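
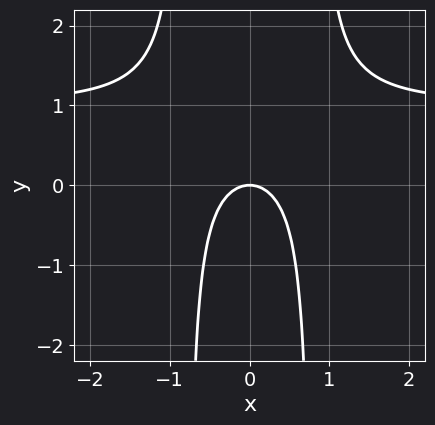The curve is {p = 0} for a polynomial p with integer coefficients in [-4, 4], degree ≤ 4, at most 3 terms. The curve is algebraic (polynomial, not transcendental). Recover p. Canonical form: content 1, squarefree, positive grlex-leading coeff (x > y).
1. The degree is 3 — the shape is more complex than any degree-2 curve.
2. Symmetries: the x ↦ −x reflection is a symmetry, so x appears only in even powers.
3. Against the integer gridlines: one x-axis crossing is at x = 0; one y-axis crossing is at y = 0.
4. Assembling these constraints gives the stated polynomial.

3*x^2*y - 3*x^2 - 2*y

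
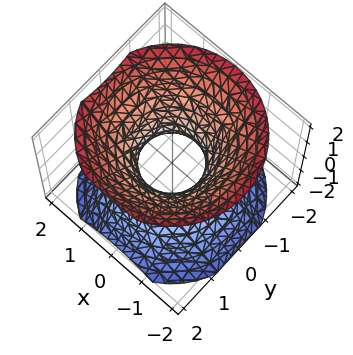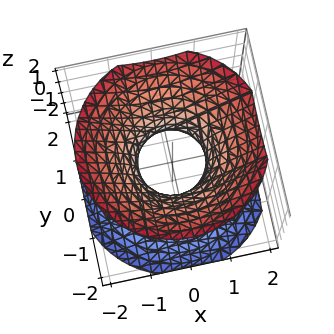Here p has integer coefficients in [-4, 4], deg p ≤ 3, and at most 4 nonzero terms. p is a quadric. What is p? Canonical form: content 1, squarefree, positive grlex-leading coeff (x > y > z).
3*x^2 + 3*y^2 - 3*z^2 - 2

(a) Degree: one connected sheet with a waist; a quadric, so deg p = 2.
(b) By symmetry, the surface is invariant under rotation about z: p = q(x² + y², z); mirror symmetry z ↦ −z ⇒ only even powers of z.
(c) Observable constraints: a circular section at z = 1 has radius between 1 and 2; the surface avoids every integer z-axis point in the box.
(d) The integer polynomial consistent with all of this is the stated p.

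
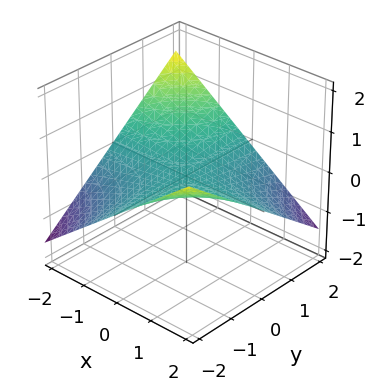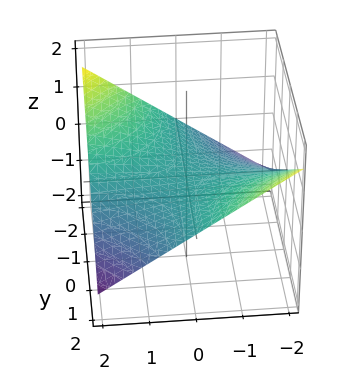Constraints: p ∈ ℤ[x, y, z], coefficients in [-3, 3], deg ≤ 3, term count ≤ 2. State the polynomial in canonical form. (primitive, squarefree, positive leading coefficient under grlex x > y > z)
Degree: a hyperbolic paraboloid; a quadric, so deg p = 2.
From the visible intercepts: the visible x-axis segment lies entirely on the surface; the visible y-axis segment lies entirely on the surface.
Fitting integer coefficients to these (and the overall shape) gives p.

x*y + 3*z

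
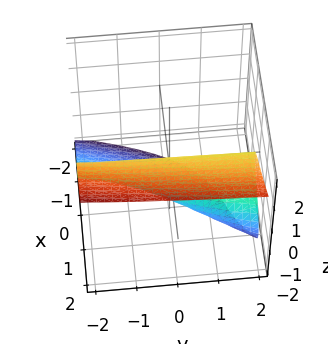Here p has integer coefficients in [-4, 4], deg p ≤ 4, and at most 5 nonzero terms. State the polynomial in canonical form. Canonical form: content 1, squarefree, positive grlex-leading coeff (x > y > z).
x^3 - y*z^2 - 2*z^3 - 3*z^2 + 2*x

First, degree: a generic line meets the surface in up to 3 points, so deg p = 3.
Then, from the axis intercepts and sections: one z-axis crossing is at z = 0; the visible y-axis segment lies entirely on the surface; it crosses the x-axis at the gridline x = 0.
Finally, putting this together gives p.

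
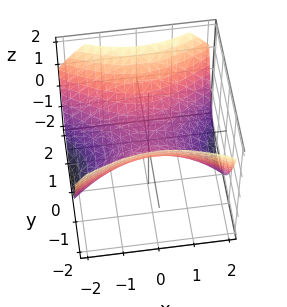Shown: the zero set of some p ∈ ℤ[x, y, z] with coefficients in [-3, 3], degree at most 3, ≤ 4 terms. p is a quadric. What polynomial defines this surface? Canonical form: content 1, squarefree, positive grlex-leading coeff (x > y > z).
x^2 - 2*y^2 + 3*z

(a) deg p = 2.
(b) Symmetries: the y ↦ −y reflection is a symmetry, so y appears only in even powers; it's symmetric under x → −x, forcing even powers of x.
(c) Reading off the gridlines: it crosses the y-axis at the gridline y = 0; one z-axis crossing is at z = 0; it crosses the x-axis at the gridline x = 0.
(d) Matching integer coefficients to the picture gives p.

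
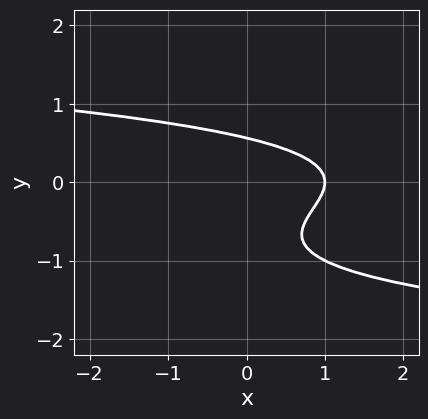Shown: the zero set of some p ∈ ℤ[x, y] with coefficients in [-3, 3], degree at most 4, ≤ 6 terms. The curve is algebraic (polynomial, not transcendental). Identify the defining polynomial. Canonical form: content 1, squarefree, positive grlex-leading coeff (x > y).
2*y^3 + 2*y^2 + x - 1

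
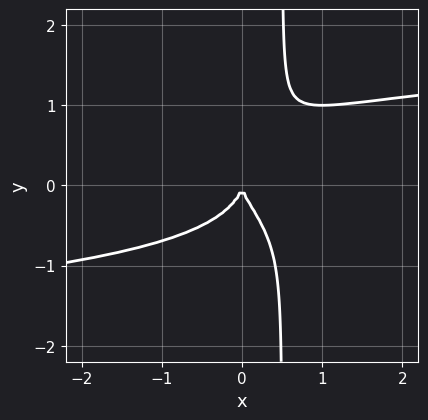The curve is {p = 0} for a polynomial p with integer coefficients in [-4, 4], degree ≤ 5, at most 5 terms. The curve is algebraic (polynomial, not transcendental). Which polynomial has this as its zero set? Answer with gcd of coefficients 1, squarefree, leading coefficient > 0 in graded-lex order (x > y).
2*x*y^3 - y^3 - x^2

First, deg p = 4. No degree-3 curve has this shape.
Then, from the axis intercepts and sections: it meets the x-axis at x = 0 (among the integer gridlines); one y-axis crossing is at y = 0.
Finally, putting this together gives p.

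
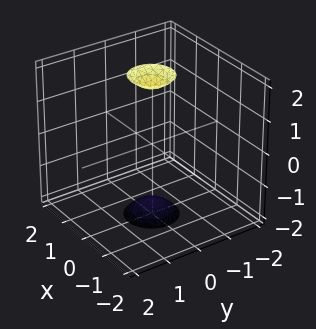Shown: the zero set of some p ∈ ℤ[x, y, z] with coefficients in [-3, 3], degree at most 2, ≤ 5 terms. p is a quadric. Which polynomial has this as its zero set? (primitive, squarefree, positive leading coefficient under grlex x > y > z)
(a) The picture has 2 separate pieces. They look like related sheets of one shape, so recover p as a whole.
(b) The degree is 2 — two sheets facing apart; a quadric.
(c) Symmetries: mirror symmetry z ↦ −z ⇒ only even powers of z; the z-axis is an axis of rotation, so x and y enter only as x² + y².
(d) Reading off the gridlines: the surface avoids every integer x-axis point in the box; the surface avoids every integer y-axis point in the box; a circular section at z = 2 has radius between 0 and 1.
(e) Solving for integer coefficients yields p as stated.

3*x^2 + 3*y^2 - z^2 + 3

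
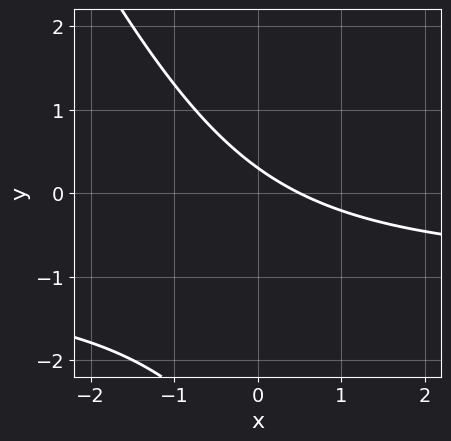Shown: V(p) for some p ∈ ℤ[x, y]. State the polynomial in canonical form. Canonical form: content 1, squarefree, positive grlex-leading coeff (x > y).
deg p = 2. No degree-1 curve has this shape.
Solving for integer coefficients yields p as stated.

2*x*y + y^2 + 2*x + 3*y - 1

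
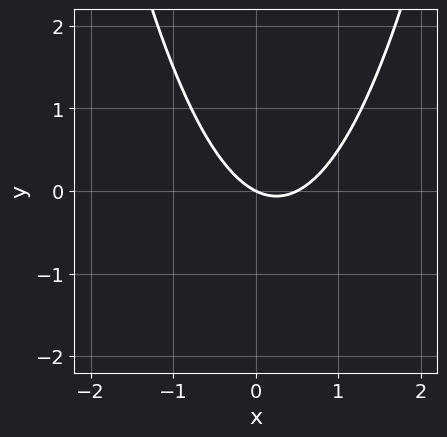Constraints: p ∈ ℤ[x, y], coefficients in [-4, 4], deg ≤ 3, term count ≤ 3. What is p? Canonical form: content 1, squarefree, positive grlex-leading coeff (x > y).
(a) deg p = 2. No degree-1 curve has this shape.
(b) From the visible intercepts: it meets the y-axis at y = 0 (among the integer gridlines); one x-axis crossing is at x = 0.
(c) Putting this together gives p.

2*x^2 - x - 2*y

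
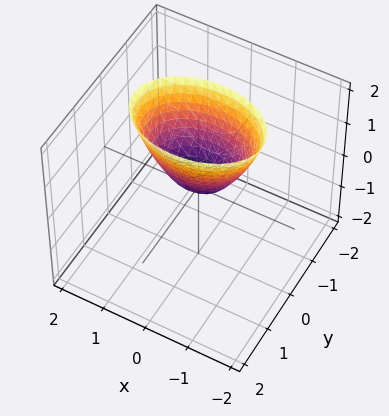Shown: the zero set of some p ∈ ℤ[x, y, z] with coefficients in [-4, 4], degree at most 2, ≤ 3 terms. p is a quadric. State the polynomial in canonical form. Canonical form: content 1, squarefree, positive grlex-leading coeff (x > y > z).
1. deg p = 2.
2. Symmetries: mirror symmetry x ↦ −x ⇒ only even powers of x; the y ↦ −y reflection is a symmetry, so y appears only in even powers.
3. Checking where it meets the axes: it crosses the x-axis at the gridline x = 0; it meets the y-axis at y = 0 (among the integer gridlines); it meets the z-axis at z = 0 (among the integer gridlines).
4. These observations pin down the coefficients.

x^2 + 2*y^2 - z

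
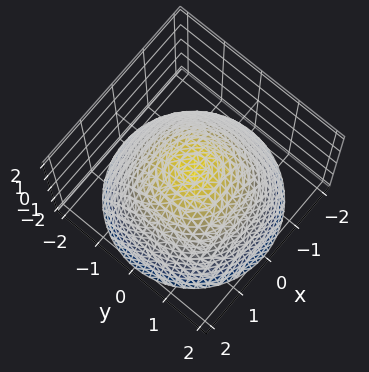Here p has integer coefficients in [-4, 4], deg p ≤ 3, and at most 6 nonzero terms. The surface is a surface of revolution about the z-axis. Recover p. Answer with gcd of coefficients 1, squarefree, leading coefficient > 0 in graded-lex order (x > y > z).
(a) The degree is 2 — a generic line meets the surface in up to 2 points.
(b) Symmetries: rotational symmetry about the z-axis ⇒ p depends on x, y only through x² + y².
(c) Reading off the gridlines: among the integer gridlines, it crosses the x-axis at x ∈ {-1, 1}; the y-axis gridline crossings are at y ∈ {-1, 1}.
(d) Assembling these constraints gives the stated polynomial.

2*x^2 + 2*y^2 + 3*z - 2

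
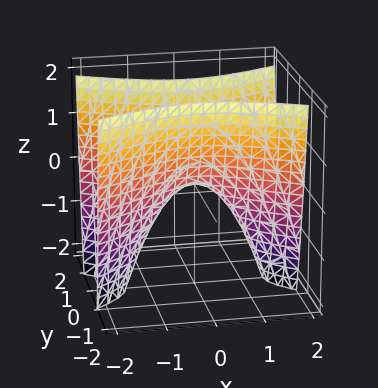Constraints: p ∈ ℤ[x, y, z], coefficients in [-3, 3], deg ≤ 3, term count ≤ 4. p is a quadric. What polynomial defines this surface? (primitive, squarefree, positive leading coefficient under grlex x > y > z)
deg p = 2.
Symmetries: mirror symmetry y ↦ −y ⇒ only even powers of y; mirror symmetry x ↦ −x ⇒ only even powers of x.
Reading off the gridlines: it crosses the z-axis at the gridline z = 0; one y-axis crossing is at y = 0; it crosses the x-axis at the gridline x = 0.
Solving for integer coefficients yields p as stated.

x^2 - 3*y^2 + z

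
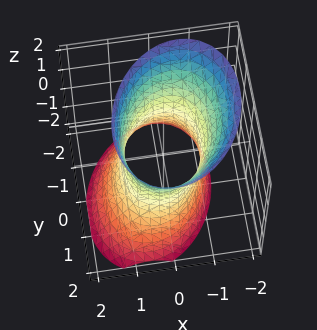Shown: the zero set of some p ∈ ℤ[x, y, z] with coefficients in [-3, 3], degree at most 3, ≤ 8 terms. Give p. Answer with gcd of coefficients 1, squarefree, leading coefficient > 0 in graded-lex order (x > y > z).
First, the degree is 2 — the shape is more complex than any degree-1 surface.
Then, observable constraints: it misses every integer gridline on the z-axis; the x-axis gridline crossings are at x ∈ {-1, 1}.
Finally, these observations pin down the coefficients.

3*x^2 - x*y + x*z + 2*y^2 - z^2 - 3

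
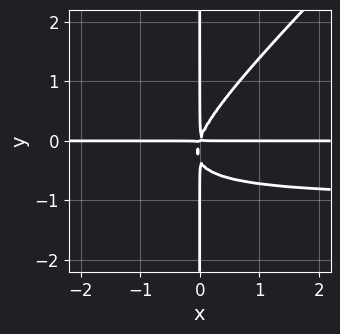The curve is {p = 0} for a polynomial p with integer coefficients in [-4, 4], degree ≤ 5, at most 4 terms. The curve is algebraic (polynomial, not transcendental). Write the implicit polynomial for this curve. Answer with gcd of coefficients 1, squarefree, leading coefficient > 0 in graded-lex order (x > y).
First, degree: a generic line meets the curve in up to 4 points, so deg p = 4.
Then, checking where it meets the axes: the visible x-axis segment lies entirely on the curve; the visible y-axis segment lies entirely on the curve.
Finally, together with the visible shape, these determine p as stated.

3*x^2*y^2 - 3*x*y^3 + 3*x^2*y - x*y^2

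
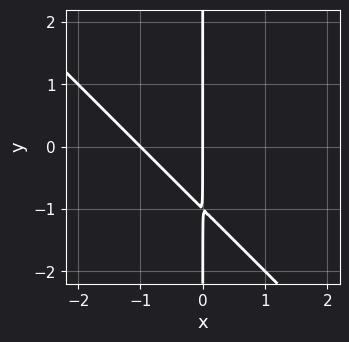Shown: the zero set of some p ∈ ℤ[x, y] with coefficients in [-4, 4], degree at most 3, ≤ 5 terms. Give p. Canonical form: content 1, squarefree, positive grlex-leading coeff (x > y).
x^2 + x*y + x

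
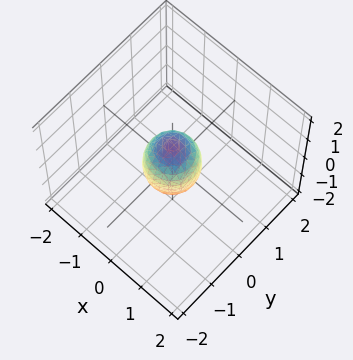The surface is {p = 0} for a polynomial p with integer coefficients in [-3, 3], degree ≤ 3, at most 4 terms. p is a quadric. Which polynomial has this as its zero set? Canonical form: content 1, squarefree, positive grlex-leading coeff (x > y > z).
2*x^2 + 2*y^2 + z^2 - 1

(a) The degree is 2 — bounded and convex; a quadric.
(b) Symmetries: it's symmetric under z → −z, forcing even powers of z; rotational symmetry about the z-axis ⇒ p depends on x, y only through x² + y².
(c) Checking where it meets the axes: a circular section at z = 0 has radius between 0 and 1; the z-axis gridline crossings are at z ∈ {-1, 1}.
(d) Putting this together gives p.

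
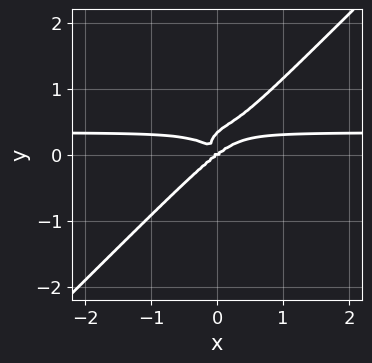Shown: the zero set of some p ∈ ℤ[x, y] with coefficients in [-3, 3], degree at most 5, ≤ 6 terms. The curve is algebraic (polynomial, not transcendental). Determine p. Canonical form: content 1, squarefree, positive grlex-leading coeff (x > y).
First, deg p = 4. The shape is more complex than any degree-3 curve.
Next, from the axis intercepts and sections: it crosses the y-axis at the gridline y = 0; it crosses the x-axis at the gridline x = 0.
Finally, assembling these constraints gives the stated polynomial.

3*x^3*y - 3*y^4 - x^3 + x*y^2 + y^3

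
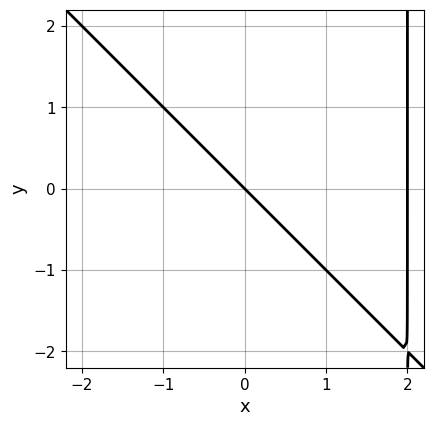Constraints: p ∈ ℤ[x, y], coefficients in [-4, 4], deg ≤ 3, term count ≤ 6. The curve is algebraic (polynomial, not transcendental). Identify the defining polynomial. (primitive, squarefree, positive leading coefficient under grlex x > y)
First, deg p = 2.
Next, against the integer gridlines: the x-axis gridline crossings are at x ∈ {0, 2}; it crosses the y-axis at the gridline y = 0.
Finally, the integer polynomial consistent with all of this is the stated p.

x^2 + x*y - 2*x - 2*y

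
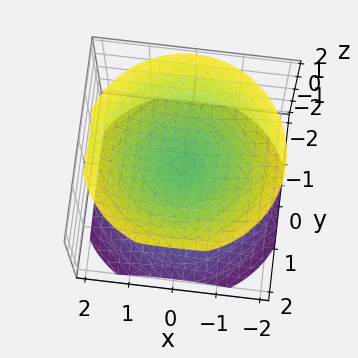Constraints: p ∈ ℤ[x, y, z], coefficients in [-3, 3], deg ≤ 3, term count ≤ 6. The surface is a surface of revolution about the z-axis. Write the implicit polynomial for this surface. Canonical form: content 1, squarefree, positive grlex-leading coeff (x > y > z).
The picture has 2 separate pieces.
deg p = 2.
Symmetry: every cross-section ⟂ z is a circle, so x, y appear only via x² + y².
Against the integer gridlines: the z-axis gridline crossings are at z ∈ {-1, 1}; the surface avoids every integer y-axis point in the box; the surface avoids every integer x-axis point in the box.
Fitting integer coefficients to these (and the overall shape) gives p.

2*x^2 + 2*y^2 - 3*z^2 + 3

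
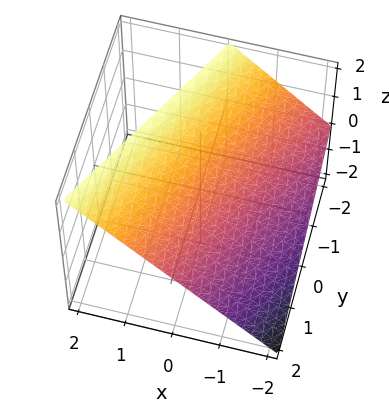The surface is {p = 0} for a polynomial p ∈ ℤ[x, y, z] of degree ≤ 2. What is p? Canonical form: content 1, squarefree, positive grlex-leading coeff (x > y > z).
2*x - y - 2*z + 2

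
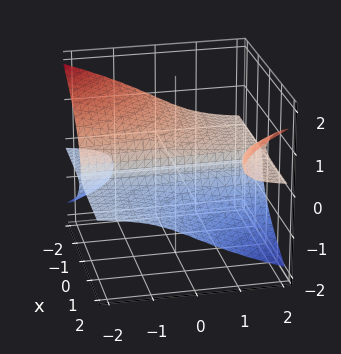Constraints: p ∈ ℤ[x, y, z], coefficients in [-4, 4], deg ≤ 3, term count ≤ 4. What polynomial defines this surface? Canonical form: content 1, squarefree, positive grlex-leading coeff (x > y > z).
2*x*y*z - 3*z^3 - x

(a) I count 3 distinct pieces.
(b) The degree is 3 — the shape is more complex than any degree-2 surface.
(c) From the visible intercepts: every point of the y-axis in the box is on the surface; one z-axis crossing is at z = 0; one x-axis crossing is at x = 0.
(d) Putting this together gives p.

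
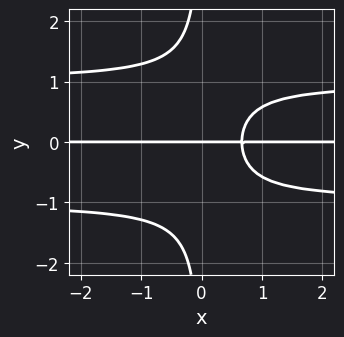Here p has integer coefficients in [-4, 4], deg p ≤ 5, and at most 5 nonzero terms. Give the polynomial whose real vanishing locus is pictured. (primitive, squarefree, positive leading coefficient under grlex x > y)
3*x*y^3 - 3*x*y + 2*y

(a) The degree is 4 — no degree-3 curve has this shape.
(b) From the axis intercepts and sections: it meets the y-axis at y = 0 (among the integer gridlines); every point of the x-axis in the box is on the curve.
(c) Together with the visible shape, these determine p as stated.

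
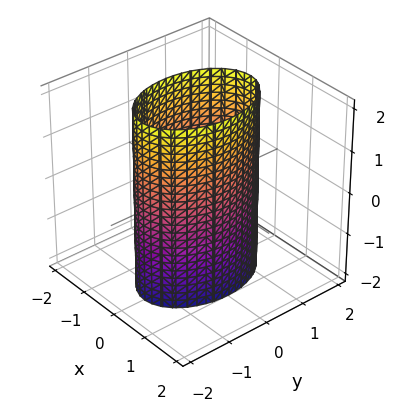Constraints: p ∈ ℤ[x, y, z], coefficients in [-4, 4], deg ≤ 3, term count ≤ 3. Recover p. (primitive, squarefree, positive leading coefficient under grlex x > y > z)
2*x^2 + y^2 - 2

The degree is 2 — constant cross-section along one axis; a quadric.
Symmetries: it's symmetric under x → −x, forcing even powers of x; it's symmetric under z → −z, forcing even powers of z; it's symmetric under y → −y, forcing even powers of y.
From the visible intercepts: no z-intercept at any integer in the box; among the integer gridlines, it crosses the x-axis at x ∈ {-1, 1}.
Putting this together gives p.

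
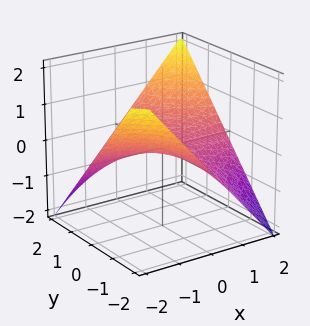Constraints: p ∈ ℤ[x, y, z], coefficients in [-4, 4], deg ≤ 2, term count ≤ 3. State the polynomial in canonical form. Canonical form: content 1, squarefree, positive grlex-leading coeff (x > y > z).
Degree: a saddle surface; a quadric, so deg p = 2.
Observable constraints: one z-axis crossing is at z = 0; every point of the y-axis in the box is on the surface; every point of the x-axis in the box is on the surface.
Solving for integer coefficients yields p as stated.

x*y - 2*z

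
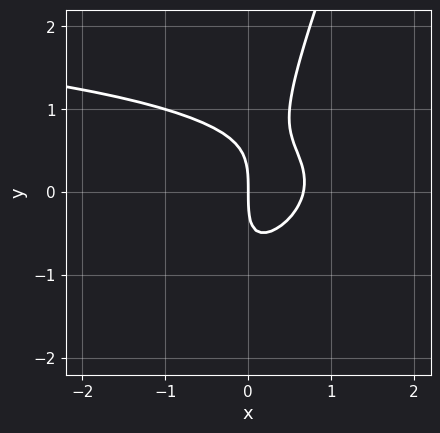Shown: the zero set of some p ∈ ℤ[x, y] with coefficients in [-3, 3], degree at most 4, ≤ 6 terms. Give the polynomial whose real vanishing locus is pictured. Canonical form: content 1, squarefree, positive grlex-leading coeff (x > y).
x^2*y - 3*x*y^2 + y^3 - 3*x^2 + 2*x

First, degree: no degree-2 curve has this shape, so deg p = 3.
Next, observable constraints: it meets the y-axis at y = 0 (among the integer gridlines); one x-axis crossing is at x = 0.
Finally, the integer polynomial consistent with all of this is the stated p.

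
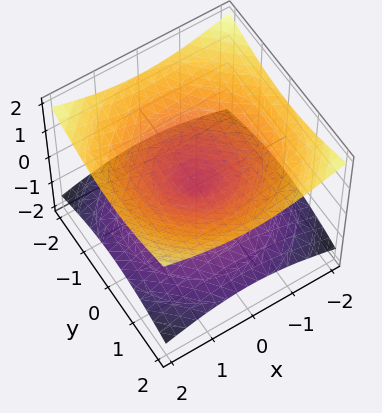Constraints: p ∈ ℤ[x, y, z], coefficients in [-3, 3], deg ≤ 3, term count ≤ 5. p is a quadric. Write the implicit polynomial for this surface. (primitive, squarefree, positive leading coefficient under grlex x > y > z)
x^2 + y^2 - 3*z^2

(a) The degree is 2 — two nappes meeting at a single point; a quadric.
(b) Symmetry: the z-axis is an axis of rotation, so x and y enter only as x² + y²; it's symmetric under z → −z, forcing even powers of z.
(c) From the visible intercepts: one x-axis crossing is at x = 0; it crosses the y-axis at the gridline y = 0; one z-axis crossing is at z = 0; a circular section at z = -1 has radius between 1 and 2.
(d) Fitting integer coefficients to these (and the overall shape) gives p.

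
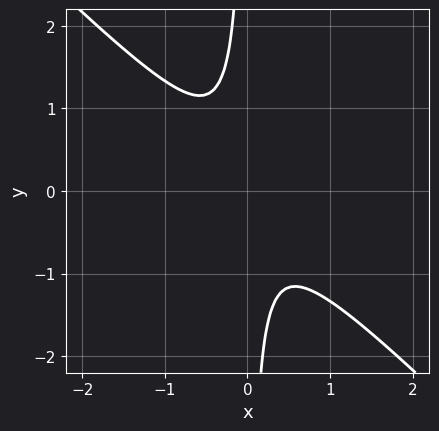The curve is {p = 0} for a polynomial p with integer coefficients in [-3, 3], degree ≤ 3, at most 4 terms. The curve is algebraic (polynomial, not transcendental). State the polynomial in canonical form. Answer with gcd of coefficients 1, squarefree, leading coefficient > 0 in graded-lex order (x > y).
3*x^2 + 3*x*y + 1

(a) The degree is 2 — no degree-1 curve has this shape.
(b) Against the integer gridlines: no x-intercept at any integer in the box; the curve avoids every integer y-axis point in the box.
(c) The integer polynomial consistent with all of this is the stated p.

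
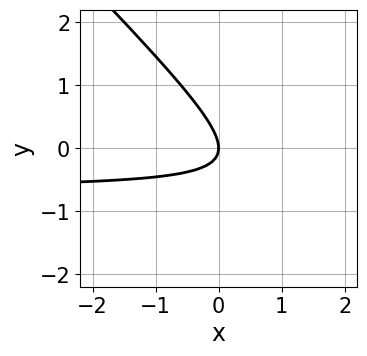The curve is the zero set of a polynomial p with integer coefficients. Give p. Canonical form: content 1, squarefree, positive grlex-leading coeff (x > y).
(a) The degree is 2 — no degree-1 curve has this shape.
(b) Reading off the gridlines: it meets the x-axis at x = 0 (among the integer gridlines); it crosses the y-axis at the gridline y = 0.
(c) Putting this together gives p.

3*x*y + 3*y^2 + 2*x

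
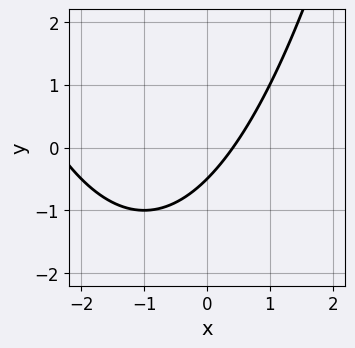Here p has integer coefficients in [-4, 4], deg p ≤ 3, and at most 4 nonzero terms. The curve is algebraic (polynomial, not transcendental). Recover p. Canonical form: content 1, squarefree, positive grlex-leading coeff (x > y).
(a) Degree: no degree-1 curve has this shape, so deg p = 2.
(b) Solving for integer coefficients yields p as stated.

x^2 + 2*x - 2*y - 1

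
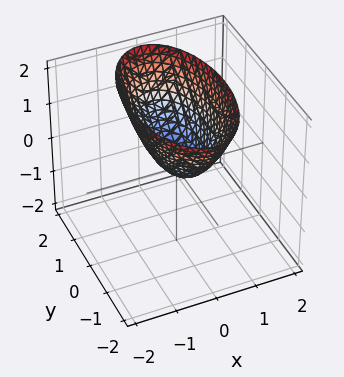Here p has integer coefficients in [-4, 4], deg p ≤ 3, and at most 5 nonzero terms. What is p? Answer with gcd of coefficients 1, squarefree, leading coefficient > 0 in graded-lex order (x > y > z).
3*x^2 + y^2 - 2*z

Degree: a single bowl opening along one axis; a quadric, so deg p = 2.
Symmetries: it's symmetric under y → −y, forcing even powers of y; it's symmetric under x → −x, forcing even powers of x.
Against the integer gridlines: one y-axis crossing is at y = 0; one z-axis crossing is at z = 0.
Fitting integer coefficients to these (and the overall shape) gives p.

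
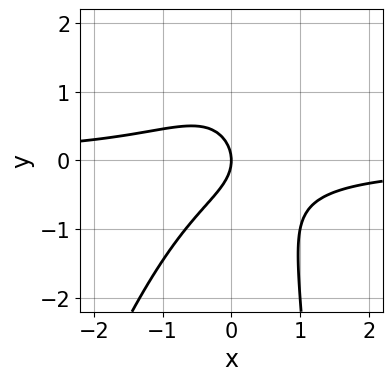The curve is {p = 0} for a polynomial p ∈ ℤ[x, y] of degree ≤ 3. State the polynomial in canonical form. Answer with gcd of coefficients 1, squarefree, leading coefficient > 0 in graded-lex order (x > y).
3*x^2*y - x*y^2 + 2*y^2 + 2*x

deg p = 3. No degree-2 curve has this shape.
From the axis intercepts and sections: it crosses the y-axis at the gridline y = 0; one x-axis crossing is at x = 0.
Assembling these constraints gives the stated polynomial.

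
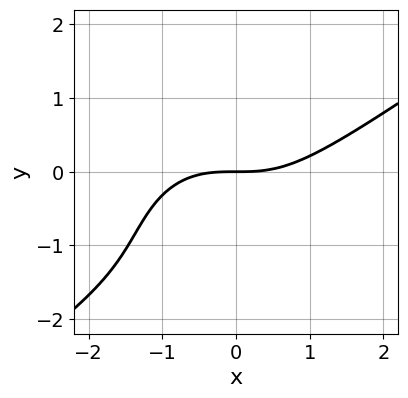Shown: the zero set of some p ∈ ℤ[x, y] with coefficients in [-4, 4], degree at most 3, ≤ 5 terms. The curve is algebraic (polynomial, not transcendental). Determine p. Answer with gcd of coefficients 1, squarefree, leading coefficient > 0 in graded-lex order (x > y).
x^3 - x^2*y - y^3 - 3*y^2 - 3*y

First, degree: a generic line meets the curve in up to 3 points, so deg p = 3.
Then, against the integer gridlines: one y-axis crossing is at y = 0; it meets the x-axis at x = 0 (among the integer gridlines).
Finally, matching integer coefficients to the picture gives p.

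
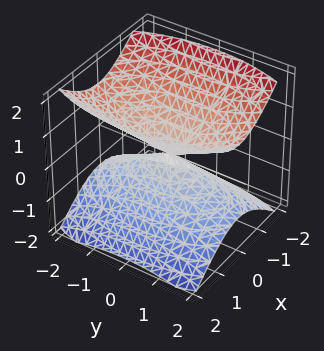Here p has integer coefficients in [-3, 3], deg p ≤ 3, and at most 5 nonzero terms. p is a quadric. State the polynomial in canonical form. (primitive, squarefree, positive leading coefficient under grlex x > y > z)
(a) There are 2 components. They look like related sheets of one shape, so recover p as a whole.
(b) deg p = 2. Two nappes meeting at a single point; a quadric.
(c) Symmetries: the x ↦ −x reflection is a symmetry, so x appears only in even powers; mirror symmetry z ↦ −z ⇒ only even powers of z; mirror symmetry y ↦ −y ⇒ only even powers of y.
(d) Against the integer gridlines: it meets the y-axis at y = 0 (among the integer gridlines); it crosses the z-axis at the gridline z = 0; one x-axis crossing is at x = 0.
(e) Together with the visible shape, these determine p as stated.

3*x^2 + y^2 - 3*z^2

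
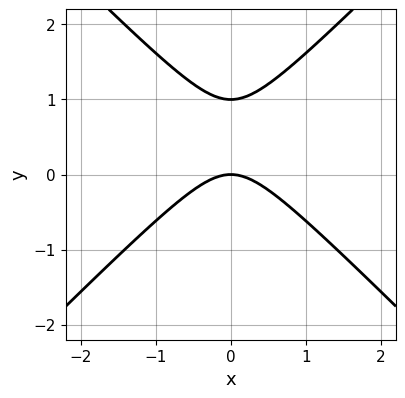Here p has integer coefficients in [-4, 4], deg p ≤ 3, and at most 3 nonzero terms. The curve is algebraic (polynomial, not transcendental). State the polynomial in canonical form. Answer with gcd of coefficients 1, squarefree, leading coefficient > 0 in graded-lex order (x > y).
x^2 - y^2 + y

1. The degree is 2 — no degree-1 curve has this shape.
2. Symmetries: the x ↦ −x reflection is a symmetry, so x appears only in even powers.
3. Observable constraints: it meets the x-axis at x = 0 (among the integer gridlines); among the integer gridlines, it crosses the y-axis at y ∈ {0, 1}.
4. Matching integer coefficients to the picture gives p.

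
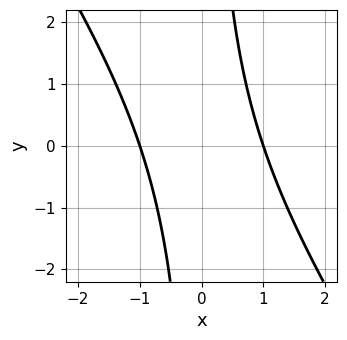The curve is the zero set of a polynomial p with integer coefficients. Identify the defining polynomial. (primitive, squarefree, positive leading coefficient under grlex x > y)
3*x^2 + 2*x*y - 3

The degree is 2 — a generic line meets the curve in up to 2 points.
Reading off the gridlines: among the integer gridlines, it crosses the x-axis at x ∈ {-1, 1}; no y-intercept at any integer in the box.
Putting this together gives p.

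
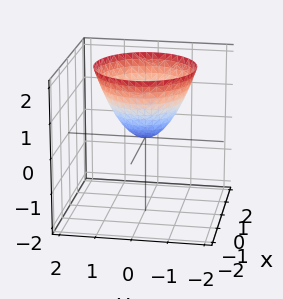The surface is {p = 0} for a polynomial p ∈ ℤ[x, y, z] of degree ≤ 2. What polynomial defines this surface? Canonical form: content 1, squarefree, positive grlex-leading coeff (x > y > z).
x^2 + y^2 - z

1. Degree: a paraboloid; a quadric, so deg p = 2.
2. Symmetries: the z-axis is an axis of rotation, so x and y enter only as x² + y².
3. From the visible intercepts: it meets the y-axis at y = 0 (among the integer gridlines); a circular section at z = 2 has radius between 1 and 2; it crosses the x-axis at the gridline x = 0.
4. These observations pin down the coefficients.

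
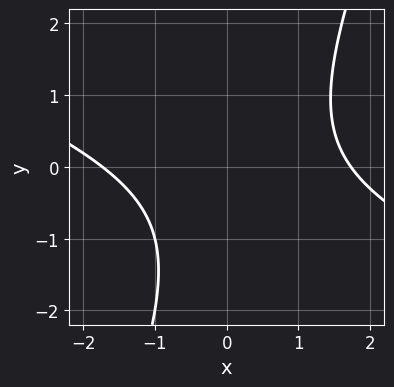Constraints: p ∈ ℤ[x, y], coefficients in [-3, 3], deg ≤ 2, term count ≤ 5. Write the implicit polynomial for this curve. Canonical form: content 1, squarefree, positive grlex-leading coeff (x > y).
First, degree: the shape is more complex than any degree-1 curve, so deg p = 2.
Then, observable constraints: the curve avoids every integer y-axis point in the box.
Finally, the integer polynomial consistent with all of this is the stated p.

x^2 + 2*x*y - y^2 - y - 3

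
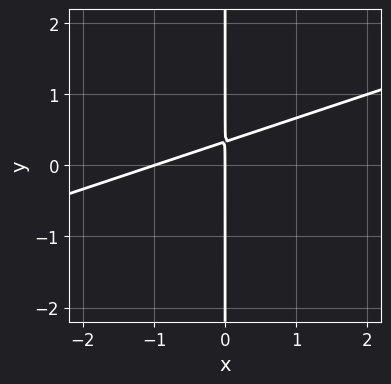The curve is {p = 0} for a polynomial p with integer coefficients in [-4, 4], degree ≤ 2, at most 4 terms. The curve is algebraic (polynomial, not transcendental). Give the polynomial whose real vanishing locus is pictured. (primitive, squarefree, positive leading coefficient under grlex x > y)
x^2 - 3*x*y + x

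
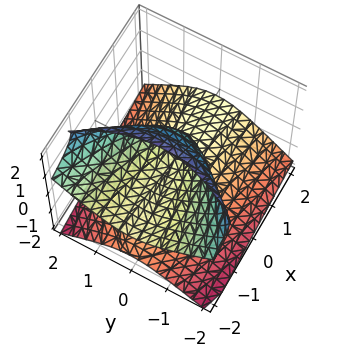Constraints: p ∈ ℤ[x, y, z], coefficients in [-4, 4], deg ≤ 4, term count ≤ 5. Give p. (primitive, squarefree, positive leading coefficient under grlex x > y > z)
1. deg p = 3.
2. Against the integer gridlines: one y-axis crossing is at y = 0; the visible x-axis segment lies entirely on the surface.
3. Assembling these constraints gives the stated polynomial.

y^2*z - 2*z^3 - 3*x*z - 3*y^2 + 3*z^2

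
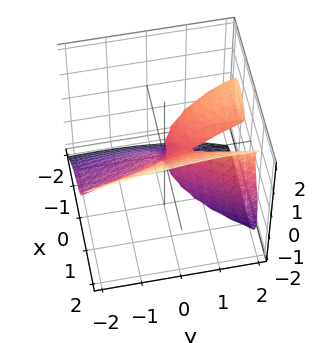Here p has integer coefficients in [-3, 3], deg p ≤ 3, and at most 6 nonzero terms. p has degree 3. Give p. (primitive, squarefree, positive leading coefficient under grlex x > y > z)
3*x^3 - 2*z^3 - 2*x*y - y^2 + 3*y*z

Degree: a generic line meets the surface in up to 3 points, so deg p = 3.
From the axis intercepts and sections: one y-axis crossing is at y = 0; it meets the x-axis at x = 0 (among the integer gridlines).
Together with the visible shape, these determine p as stated.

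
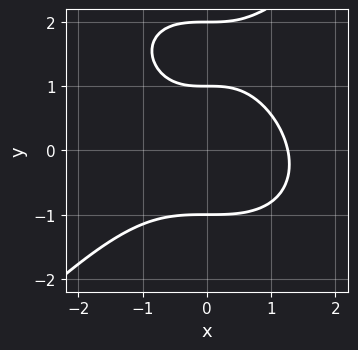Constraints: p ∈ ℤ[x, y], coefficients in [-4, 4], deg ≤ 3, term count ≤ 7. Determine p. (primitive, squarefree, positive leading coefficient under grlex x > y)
x^3 - y^3 + 2*y^2 + y - 2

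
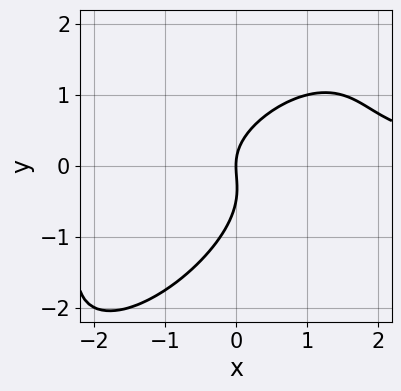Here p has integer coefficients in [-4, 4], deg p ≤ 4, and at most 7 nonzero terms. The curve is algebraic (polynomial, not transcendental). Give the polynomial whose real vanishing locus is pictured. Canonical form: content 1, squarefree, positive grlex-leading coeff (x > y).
First, deg p = 3. No degree-2 curve has this shape.
Next, reading off the gridlines: it crosses the y-axis at the gridline y = 0; it meets the x-axis at x = 0 (among the integer gridlines).
Finally, fitting integer coefficients to these (and the overall shape) gives p.

2*x^2*y - 3*x*y^2 + 2*y^3 + y^2 - 2*x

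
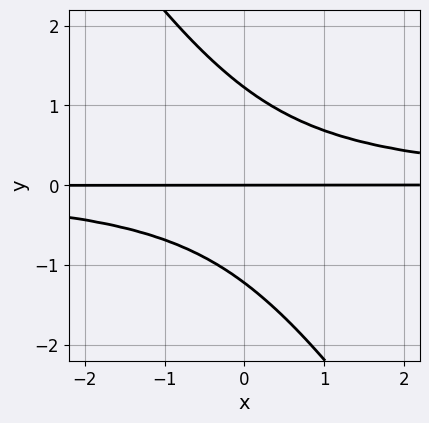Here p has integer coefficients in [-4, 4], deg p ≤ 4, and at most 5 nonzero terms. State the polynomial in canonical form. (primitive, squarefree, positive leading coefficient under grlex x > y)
(a) The degree is 3 — the shape is more complex than any degree-2 curve.
(b) Against the integer gridlines: it meets the y-axis at y = 0 (among the integer gridlines); every point of the x-axis in the box is on the curve.
(c) Solving for integer coefficients yields p as stated.

3*x*y^2 + 2*y^3 - 3*y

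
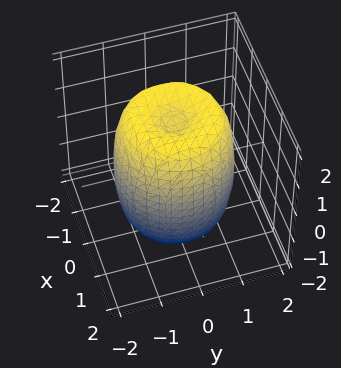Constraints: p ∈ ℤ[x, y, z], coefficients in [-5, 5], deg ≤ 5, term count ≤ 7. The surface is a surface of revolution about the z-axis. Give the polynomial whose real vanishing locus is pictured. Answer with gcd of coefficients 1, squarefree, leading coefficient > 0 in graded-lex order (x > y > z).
First, deg p = 4. No degree-3 surface has this shape.
Next, symmetries: the z-axis is an axis of rotation, so x and y enter only as x² + y².
Next, reading off the gridlines: a circular section at z = 0 has radius between 1 and 2.
Finally, the integer polynomial consistent with all of this is the stated p.

2*x^4 + 4*x^2*y^2 + 2*y^4 - 3*x^2 - 3*y^2 + z^2 - 2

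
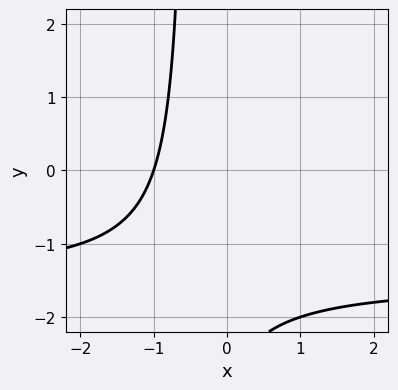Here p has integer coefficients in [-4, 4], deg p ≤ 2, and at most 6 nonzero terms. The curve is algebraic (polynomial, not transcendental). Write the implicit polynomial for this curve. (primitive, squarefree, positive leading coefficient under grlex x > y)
2*x*y + 3*x + y + 3

The degree is 2 — no degree-1 curve has this shape.
Checking where it meets the axes: it crosses the x-axis at the gridline x = -1; the curve avoids every integer y-axis point in the box.
The integer polynomial consistent with all of this is the stated p.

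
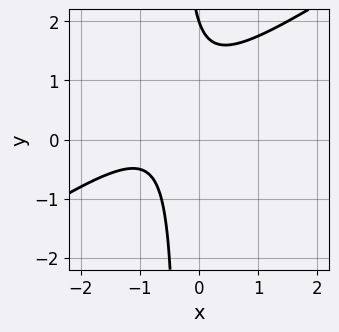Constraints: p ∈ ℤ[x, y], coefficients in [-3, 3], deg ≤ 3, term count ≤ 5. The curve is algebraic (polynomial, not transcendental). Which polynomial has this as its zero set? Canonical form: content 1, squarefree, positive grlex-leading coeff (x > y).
2*x^2 - 3*x*y + 3*x - y + 2

1. Degree: a generic line meets the curve in up to 2 points, so deg p = 2.
2. Observable constraints: no x-intercept at any integer in the box; one y-axis crossing is at y = 2.
3. Putting this together gives p.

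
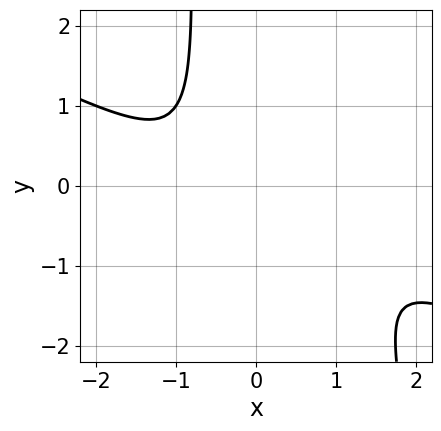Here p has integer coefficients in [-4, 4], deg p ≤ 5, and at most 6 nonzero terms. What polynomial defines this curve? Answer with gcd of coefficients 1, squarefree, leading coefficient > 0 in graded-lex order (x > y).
x^4 + 2*x^3*y + x*y^2 + y^2 + 1

1. deg p = 4.
2. From the axis intercepts and sections: no y-intercept at any integer in the box; it misses every integer gridline on the x-axis.
3. Assembling these constraints gives the stated polynomial.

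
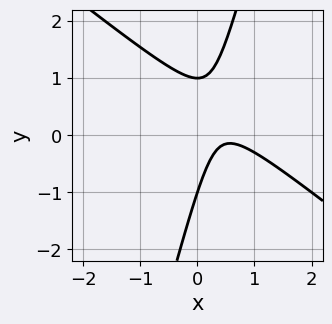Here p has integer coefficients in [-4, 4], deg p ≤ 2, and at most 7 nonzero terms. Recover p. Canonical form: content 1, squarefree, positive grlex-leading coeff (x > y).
3*x^2 + 3*x*y - y^2 - 3*x + 1

The degree is 2 — the shape is more complex than any degree-1 curve.
Against the integer gridlines: no x-intercept at any integer in the box; the y-axis gridline crossings are at y ∈ {-1, 1}.
Together with the visible shape, these determine p as stated.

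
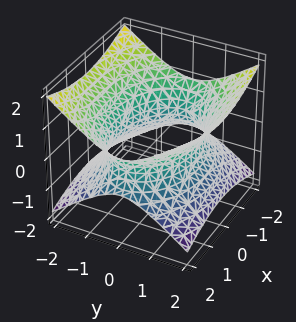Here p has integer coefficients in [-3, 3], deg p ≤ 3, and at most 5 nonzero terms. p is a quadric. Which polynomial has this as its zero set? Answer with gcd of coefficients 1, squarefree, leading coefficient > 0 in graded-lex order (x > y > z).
x^2 + 2*y^2 - 3*z^2 - 3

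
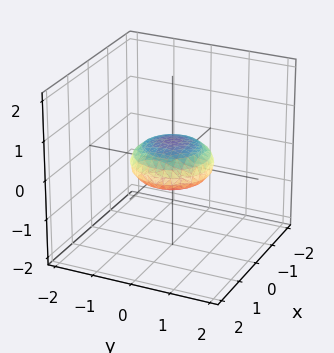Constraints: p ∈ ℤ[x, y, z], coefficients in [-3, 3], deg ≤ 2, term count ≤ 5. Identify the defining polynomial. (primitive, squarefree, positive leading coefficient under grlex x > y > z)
x^2 + y^2 + 3*z^2 - 1

1. Degree: the shape is more complex than any degree-1 surface, so deg p = 2.
2. By symmetry, the surface is invariant under rotation about z: p = q(x² + y², z).
3. From the visible intercepts: among the integer gridlines, it crosses the y-axis at y ∈ {-1, 1}; a circular section at z = 0 has radius exactly 1.
4. These observations pin down the coefficients. Check: (-1, 0, 0) on the x-axis lies on the surface, and p(-1, 0, 0) = 0. ✓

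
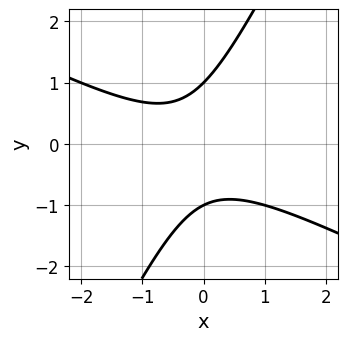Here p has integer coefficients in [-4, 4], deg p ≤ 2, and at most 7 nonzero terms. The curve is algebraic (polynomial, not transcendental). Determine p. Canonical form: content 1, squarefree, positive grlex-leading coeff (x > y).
2*x^2 + 3*x*y - 2*y^2 + x + 2

The degree is 2 — a generic line meets the curve in up to 2 points.
From the visible intercepts: the curve avoids every integer x-axis point in the box; among the integer gridlines, it crosses the y-axis at y ∈ {-1, 1}.
Putting this together gives p.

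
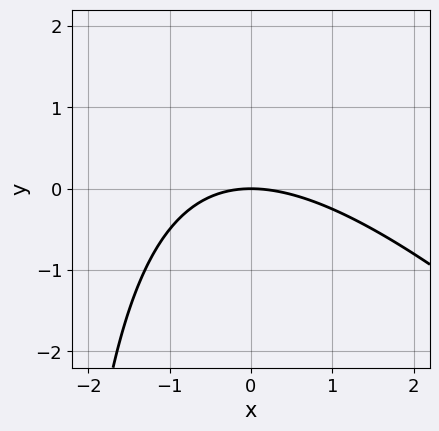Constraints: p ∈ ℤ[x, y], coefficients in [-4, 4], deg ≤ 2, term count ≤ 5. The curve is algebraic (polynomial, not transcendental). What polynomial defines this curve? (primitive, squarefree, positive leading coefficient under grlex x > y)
x^2 + x*y + 3*y

1. The degree is 2 — a generic line meets the curve in up to 2 points.
2. From the axis intercepts and sections: it crosses the y-axis at the gridline y = 0; it meets the x-axis at x = 0 (among the integer gridlines).
3. Assembling these constraints gives the stated polynomial.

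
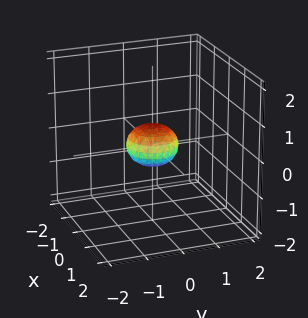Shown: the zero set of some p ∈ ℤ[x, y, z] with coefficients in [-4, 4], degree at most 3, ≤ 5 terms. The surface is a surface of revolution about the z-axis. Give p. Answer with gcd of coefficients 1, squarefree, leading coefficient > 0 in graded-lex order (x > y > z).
2*x^2 + 2*y^2 + 3*z^2 - 1

1. deg p = 2. A generic line meets the surface in up to 2 points.
2. By symmetry, the z-axis is an axis of rotation, so x and y enter only as x² + y².
3. From the axis intercepts and sections: a circular section at z = 0 has radius between 0 and 1.
4. The integer polynomial consistent with all of this is the stated p.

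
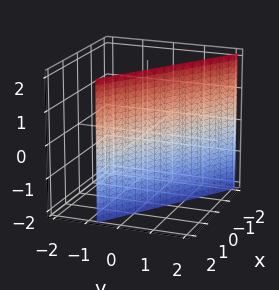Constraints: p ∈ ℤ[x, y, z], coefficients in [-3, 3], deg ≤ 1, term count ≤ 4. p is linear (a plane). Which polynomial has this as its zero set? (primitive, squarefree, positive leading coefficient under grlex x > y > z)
(a) The degree is 1 — the surface is flat (a plane).
(b) Checking where it meets the axes: it meets the x-axis at x = 1 (among the integer gridlines); the surface avoids every integer z-axis point in the box.
(c) Assembling these constraints gives the stated polynomial.

2*x + 3*y - 2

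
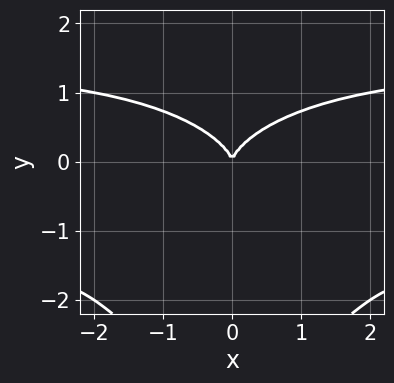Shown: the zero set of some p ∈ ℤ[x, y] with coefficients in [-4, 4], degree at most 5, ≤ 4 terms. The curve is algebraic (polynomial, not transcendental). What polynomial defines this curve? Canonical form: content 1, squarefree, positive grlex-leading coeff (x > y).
Degree: the shape is more complex than any degree-3 curve, so deg p = 4.
Symmetries: it's symmetric under x → −x, forcing even powers of x.
Reading off the gridlines: it meets the y-axis at y = 0 (among the integer gridlines); it meets the x-axis at x = 0 (among the integer gridlines).
Putting this together gives p.

x^2*y^2 + y^4 + 3*y^3 - 2*x^2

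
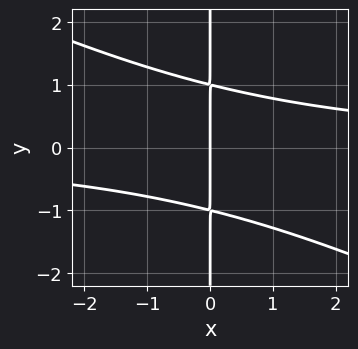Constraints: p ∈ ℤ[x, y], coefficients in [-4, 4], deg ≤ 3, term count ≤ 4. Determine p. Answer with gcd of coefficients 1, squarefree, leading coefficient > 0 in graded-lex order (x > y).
First, deg p = 3. No degree-2 curve has this shape.
Then, against the integer gridlines: every point of the y-axis in the box is on the curve; one x-axis crossing is at x = 0.
Finally, together with the visible shape, these determine p as stated.

x^2*y + 2*x*y^2 - 2*x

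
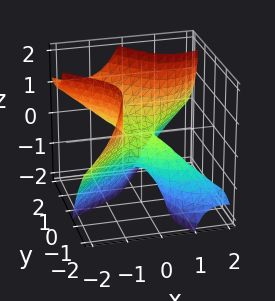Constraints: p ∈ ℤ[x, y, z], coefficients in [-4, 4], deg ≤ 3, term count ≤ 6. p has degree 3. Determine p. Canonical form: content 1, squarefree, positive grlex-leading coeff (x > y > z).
x^3 - 3*x*y*z - y^3 + z^2 + z

(a) Degree: no degree-2 surface has this shape, so deg p = 3.
(b) From the visible intercepts: among the integer gridlines, it crosses the z-axis at z ∈ {-1, 0}; it meets the x-axis at x = 0 (among the integer gridlines); it crosses the y-axis at the gridline y = 0.
(c) Together with the visible shape, these determine p as stated.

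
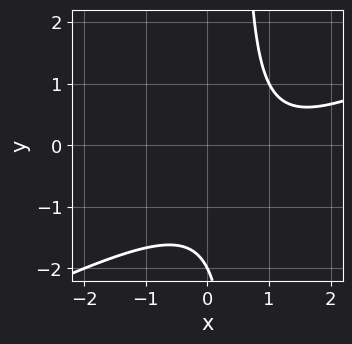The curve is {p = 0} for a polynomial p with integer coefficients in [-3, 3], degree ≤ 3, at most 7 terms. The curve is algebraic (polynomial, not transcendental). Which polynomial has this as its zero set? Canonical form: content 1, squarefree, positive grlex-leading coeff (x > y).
x^2 - 2*x*y - 2*x + y + 2

First, deg p = 2. A generic line meets the curve in up to 2 points.
Next, against the integer gridlines: no x-intercept at any integer in the box; it crosses the y-axis at the gridline y = -2.
Finally, fitting integer coefficients to these (and the overall shape) gives p.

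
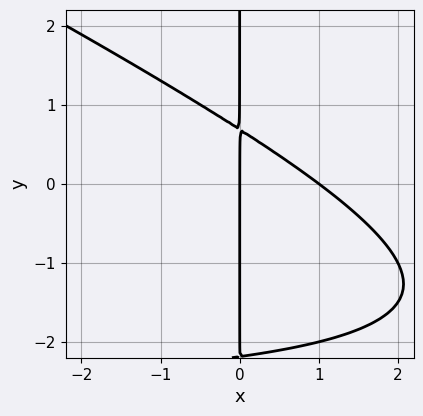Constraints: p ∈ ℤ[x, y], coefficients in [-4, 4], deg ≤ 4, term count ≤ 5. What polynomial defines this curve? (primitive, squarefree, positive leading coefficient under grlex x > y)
x^2*y + 2*x*y^2 + 3*x^2 + 3*x*y - 3*x

(a) deg p = 3. A generic line meets the curve in up to 3 points.
(b) Reading off the gridlines: among the integer gridlines, it crosses the x-axis at x ∈ {0, 1}; the visible y-axis segment lies entirely on the curve.
(c) Solving for integer coefficients yields p as stated.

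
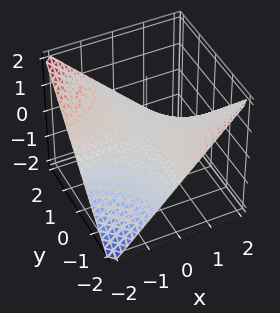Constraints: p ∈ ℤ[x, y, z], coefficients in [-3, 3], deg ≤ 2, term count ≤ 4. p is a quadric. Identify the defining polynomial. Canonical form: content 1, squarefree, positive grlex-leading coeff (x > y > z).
x*y + 2*z

(a) Degree: a hyperbolic paraboloid; a quadric, so deg p = 2.
(b) Checking where it meets the axes: every point of the x-axis in the box is on the surface; it meets the z-axis at z = 0 (among the integer gridlines); the visible y-axis segment lies entirely on the surface.
(c) Assembling these constraints gives the stated polynomial.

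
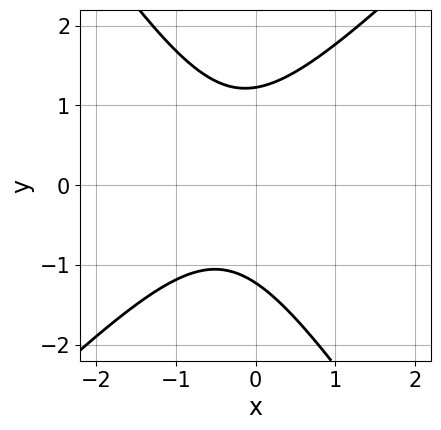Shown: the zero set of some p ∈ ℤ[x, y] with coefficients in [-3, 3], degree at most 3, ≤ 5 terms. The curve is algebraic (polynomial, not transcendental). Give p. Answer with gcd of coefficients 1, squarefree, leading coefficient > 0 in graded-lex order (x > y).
(a) The degree is 2 — no degree-1 curve has this shape.
(b) From the axis intercepts and sections: no x-intercept at any integer in the box.
(c) Together with the visible shape, these determine p as stated.

3*x^2 - x*y - 2*y^2 + 2*x + 3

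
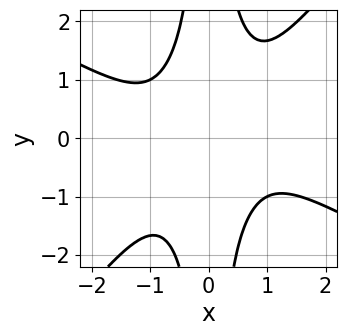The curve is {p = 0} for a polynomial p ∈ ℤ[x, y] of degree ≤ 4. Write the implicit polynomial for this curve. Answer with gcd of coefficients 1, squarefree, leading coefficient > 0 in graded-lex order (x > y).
Degree: a generic line meets the curve in up to 4 points, so deg p = 4.
From the axis intercepts and sections: it misses every integer gridline on the y-axis; the curve avoids every integer x-axis point in the box.
Putting this together gives p.

2*x^4 + 2*x^3*y - 3*x^2*y^2 + 3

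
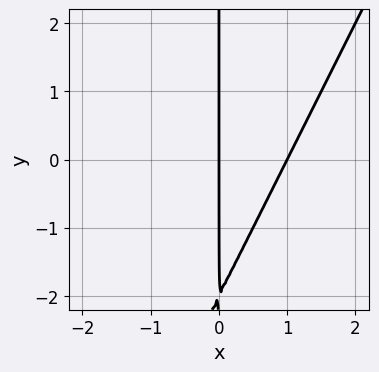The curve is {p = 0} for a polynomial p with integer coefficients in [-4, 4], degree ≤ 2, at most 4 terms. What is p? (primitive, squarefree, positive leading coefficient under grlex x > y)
(a) The degree is 2 — the shape is more complex than any degree-1 curve.
(b) Checking where it meets the axes: among the integer gridlines, it crosses the x-axis at x ∈ {0, 1}; every point of the y-axis in the box is on the curve.
(c) These observations pin down the coefficients.

2*x^2 - x*y - 2*x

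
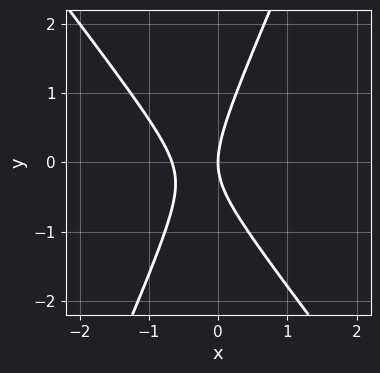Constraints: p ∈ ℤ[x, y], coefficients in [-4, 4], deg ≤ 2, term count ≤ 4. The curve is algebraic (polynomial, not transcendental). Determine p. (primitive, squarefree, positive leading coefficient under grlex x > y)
3*x^2 + x*y - y^2 + 2*x

deg p = 2. A generic line meets the curve in up to 2 points.
Observable constraints: it crosses the x-axis at the gridline x = 0; it crosses the y-axis at the gridline y = 0.
These observations pin down the coefficients.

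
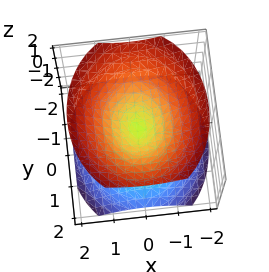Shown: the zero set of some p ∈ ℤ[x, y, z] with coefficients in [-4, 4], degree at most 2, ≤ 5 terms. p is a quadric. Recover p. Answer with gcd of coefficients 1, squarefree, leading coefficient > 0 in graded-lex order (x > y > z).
3*x^2 + 2*y^2 - 3*z^2

First, I count 2 distinct pieces. They look like related sheets of one shape, so recover p as a whole.
Next, degree: two nappes meeting at a single point; a quadric, so deg p = 2.
Then, symmetries: it's symmetric under x → −x, forcing even powers of x; mirror symmetry z ↦ −z ⇒ only even powers of z; it's symmetric under y → −y, forcing even powers of y.
Next, observable constraints: it meets the z-axis at z = 0 (among the integer gridlines); it meets the y-axis at y = 0 (among the integer gridlines); one x-axis crossing is at x = 0.
Finally, fitting integer coefficients to these (and the overall shape) gives p.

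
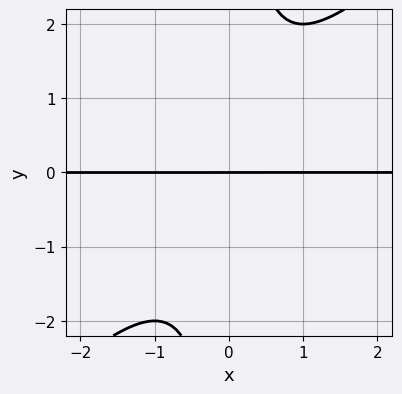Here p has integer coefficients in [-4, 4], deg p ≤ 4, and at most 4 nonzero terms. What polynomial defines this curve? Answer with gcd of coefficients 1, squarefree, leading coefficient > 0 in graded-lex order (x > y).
1. The degree is 3 — no degree-2 curve has this shape.
2. From the visible intercepts: the visible x-axis segment lies entirely on the curve; it meets the y-axis at y = 0 (among the integer gridlines).
3. Matching integer coefficients to the picture gives p.

x^2*y - x*y^2 + y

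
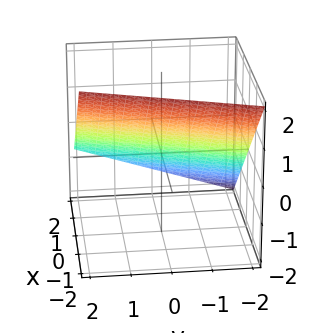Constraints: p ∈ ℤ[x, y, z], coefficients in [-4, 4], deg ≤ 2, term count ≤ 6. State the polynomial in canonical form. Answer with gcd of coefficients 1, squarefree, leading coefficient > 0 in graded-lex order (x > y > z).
3*x - y + 3*z - 2

First, deg p = 1. The surface is flat (a plane).
Then, against the integer gridlines: one y-axis crossing is at y = -2.
Finally, putting this together gives p.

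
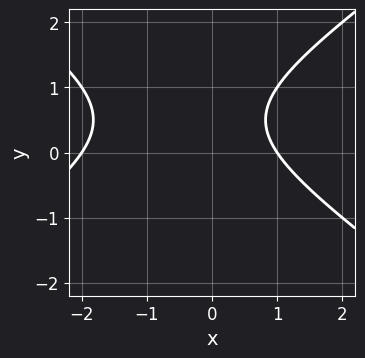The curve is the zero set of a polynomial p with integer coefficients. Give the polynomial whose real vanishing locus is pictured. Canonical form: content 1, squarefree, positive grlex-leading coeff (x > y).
1. Degree: no degree-1 curve has this shape, so deg p = 2.
2. Reading off the gridlines: among the integer gridlines, it crosses the x-axis at x ∈ {-2, 1}; the curve avoids every integer y-axis point in the box.
3. These observations pin down the coefficients.

x^2 - 2*y^2 + x + 2*y - 2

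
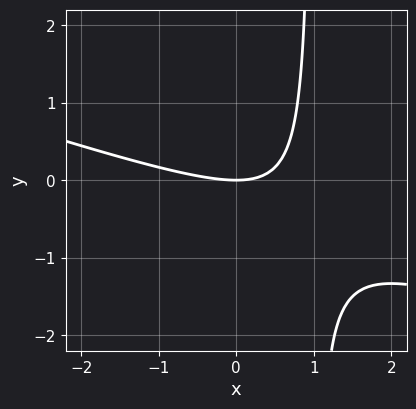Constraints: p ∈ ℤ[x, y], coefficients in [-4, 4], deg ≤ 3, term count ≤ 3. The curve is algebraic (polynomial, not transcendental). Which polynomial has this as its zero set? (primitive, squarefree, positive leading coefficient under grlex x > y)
x^2 + 3*x*y - 3*y

(a) deg p = 2.
(b) From the visible intercepts: one x-axis crossing is at x = 0; it meets the y-axis at y = 0 (among the integer gridlines).
(c) Putting this together gives p.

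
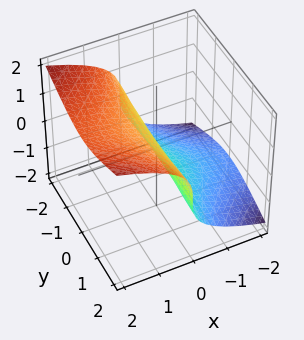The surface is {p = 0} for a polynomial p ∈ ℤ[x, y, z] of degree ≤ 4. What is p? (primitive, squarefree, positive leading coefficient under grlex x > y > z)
x*y^2 - 2*z^3 + 2*x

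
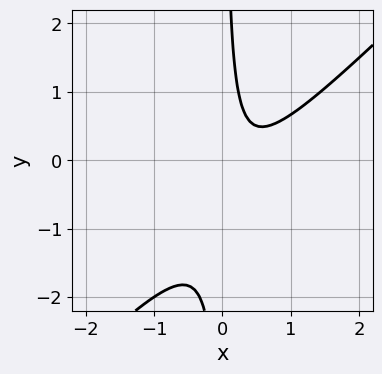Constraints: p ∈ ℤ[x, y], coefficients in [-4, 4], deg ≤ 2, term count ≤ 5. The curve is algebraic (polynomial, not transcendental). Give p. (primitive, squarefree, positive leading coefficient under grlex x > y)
1. The degree is 2 — no degree-1 curve has this shape.
2. From the axis intercepts and sections: it misses every integer gridline on the x-axis; it misses every integer gridline on the y-axis.
3. These observations pin down the coefficients.

3*x^2 - 3*x*y - 2*x + 1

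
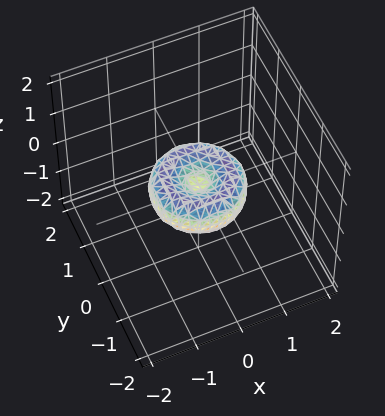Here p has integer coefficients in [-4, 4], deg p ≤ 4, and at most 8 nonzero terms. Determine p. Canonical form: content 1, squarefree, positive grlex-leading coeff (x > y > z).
First, the degree is 4 — no degree-3 surface has this shape.
Then, symmetries: rotational symmetry about the z-axis ⇒ p depends on x, y only through x² + y².
Next, from the visible intercepts: it meets the z-axis at z = 0 (among the integer gridlines); a circular section at z = 0 has radius exactly 1; the y-axis gridline crossings are at y ∈ {-1, 0, 1}; the x-axis gridline crossings are at x ∈ {-1, 0, 1}.
Finally, matching integer coefficients to the picture gives p.

2*x^4 + 4*x^2*y^2 + 2*y^4 - 2*x^2 - 2*y^2 + 3*z^2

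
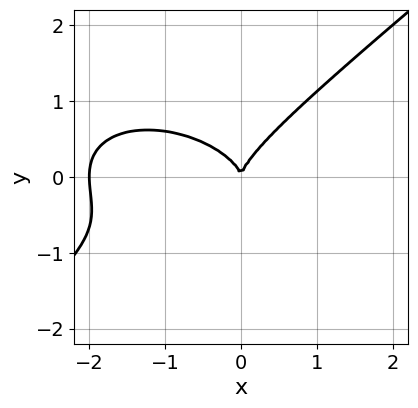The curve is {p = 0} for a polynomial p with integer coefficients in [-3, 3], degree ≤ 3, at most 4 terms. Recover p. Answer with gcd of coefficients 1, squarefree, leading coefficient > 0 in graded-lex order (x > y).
First, the degree is 3 — no degree-2 curve has this shape.
Next, observable constraints: the x-axis gridline crossings are at x ∈ {-2, 0}; it meets the y-axis at y = 0 (among the integer gridlines).
Finally, solving for integer coefficients yields p as stated.

x^3 + x*y^2 - 3*y^3 + 2*x^2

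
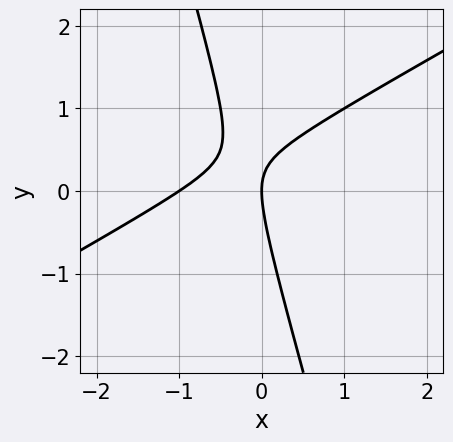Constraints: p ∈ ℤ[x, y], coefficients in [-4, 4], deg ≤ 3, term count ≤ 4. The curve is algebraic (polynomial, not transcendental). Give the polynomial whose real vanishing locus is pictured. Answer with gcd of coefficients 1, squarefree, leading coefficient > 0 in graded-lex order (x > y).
2*x^2 - 3*x*y - y^2 + 2*x

1. Degree: a generic line meets the curve in up to 2 points, so deg p = 2.
2. Observable constraints: it crosses the y-axis at the gridline y = 0; among the integer gridlines, it crosses the x-axis at x ∈ {-1, 0}.
3. These observations pin down the coefficients.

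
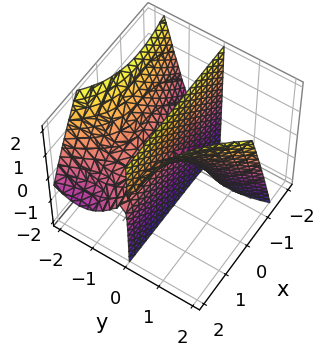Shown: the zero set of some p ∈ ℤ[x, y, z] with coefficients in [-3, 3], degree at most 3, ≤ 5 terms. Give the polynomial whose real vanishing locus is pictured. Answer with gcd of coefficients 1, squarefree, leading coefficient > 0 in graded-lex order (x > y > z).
x^2*y - 3*x*y^2 - 2*y^3 - 3*x*y + 3*y*z

deg p = 3. The shape is more complex than any degree-2 surface.
Against the integer gridlines: it meets the y-axis at y = 0 (among the integer gridlines); the visible x-axis segment lies entirely on the surface; the visible z-axis segment lies entirely on the surface.
Assembling these constraints gives the stated polynomial.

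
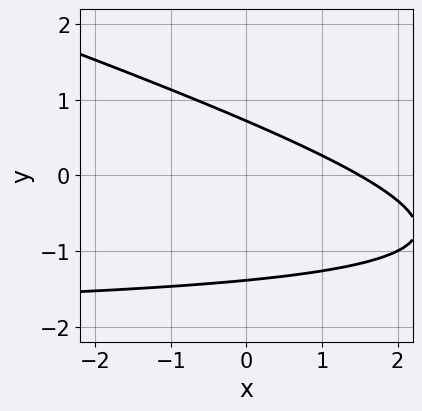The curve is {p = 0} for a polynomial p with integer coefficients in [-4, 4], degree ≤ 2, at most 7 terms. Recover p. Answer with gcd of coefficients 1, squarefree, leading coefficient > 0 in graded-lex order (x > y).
1. Degree: no degree-1 curve has this shape, so deg p = 2.
2. Solving for integer coefficients yields p as stated.

x*y + 3*y^2 + 2*x + 2*y - 3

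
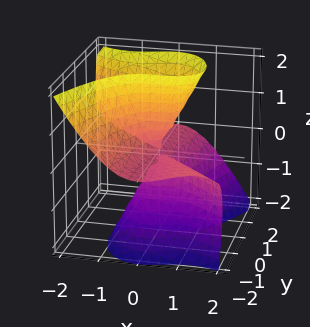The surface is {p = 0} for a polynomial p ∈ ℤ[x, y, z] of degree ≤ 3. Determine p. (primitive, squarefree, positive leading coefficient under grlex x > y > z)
x^3 + x^2*y + y^2*z - y*z^2

The degree is 3 — a generic line meets the surface in up to 3 points.
From the visible intercepts: it crosses the x-axis at the gridline x = 0; every point of the y-axis in the box is on the surface.
Fitting integer coefficients to these (and the overall shape) gives p.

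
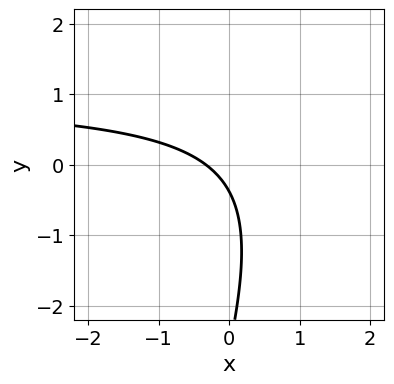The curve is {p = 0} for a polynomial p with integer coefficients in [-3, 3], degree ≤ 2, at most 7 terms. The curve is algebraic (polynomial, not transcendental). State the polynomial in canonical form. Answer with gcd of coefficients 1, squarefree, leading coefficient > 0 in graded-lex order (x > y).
3*x*y - y^2 - 3*x - 3*y - 1

First, deg p = 2. A generic line meets the curve in up to 2 points.
Finally, matching integer coefficients to the picture gives p.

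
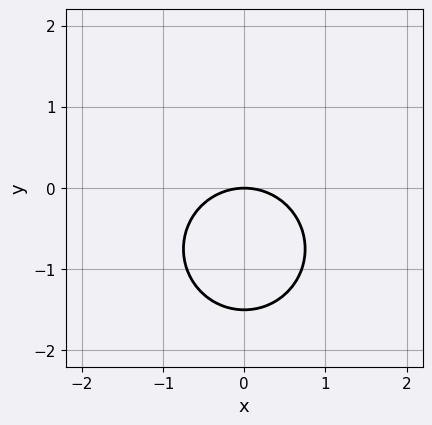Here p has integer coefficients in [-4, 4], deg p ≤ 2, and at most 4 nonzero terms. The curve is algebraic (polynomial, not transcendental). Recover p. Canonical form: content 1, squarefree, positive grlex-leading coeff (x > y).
1. Degree: no degree-1 curve has this shape, so deg p = 2.
2. Symmetries: it's symmetric under x → −x, forcing even powers of x.
3. Observable constraints: it crosses the x-axis at the gridline x = 0; one y-axis crossing is at y = 0.
4. Together with the visible shape, these determine p as stated.

2*x^2 + 2*y^2 + 3*y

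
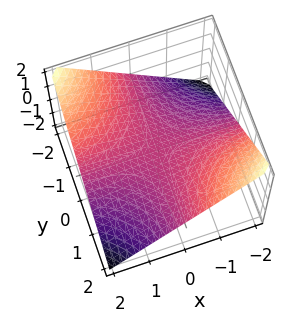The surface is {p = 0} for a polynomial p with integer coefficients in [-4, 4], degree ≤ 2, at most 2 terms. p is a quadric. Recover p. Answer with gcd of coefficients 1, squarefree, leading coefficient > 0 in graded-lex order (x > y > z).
(a) The degree is 2 — a saddle surface; a quadric.
(b) Reading off the gridlines: the visible x-axis segment lies entirely on the surface; it crosses the z-axis at the gridline z = 0.
(c) Assembling these constraints gives the stated polynomial. Check: (0, 1, 0) on the y-axis lies on the surface, and p(0, 1, 0) = 0. ✓

x*y + 2*z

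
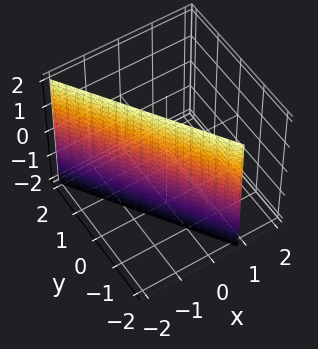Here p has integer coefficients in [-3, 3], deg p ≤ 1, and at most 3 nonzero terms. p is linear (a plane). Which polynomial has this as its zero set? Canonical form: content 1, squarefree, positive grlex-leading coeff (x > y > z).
(a) Degree: the surface is flat (a plane), so deg p = 1.
(b) Against the integer gridlines: it crosses the y-axis at the gridline y = -1; it misses every integer gridline on the z-axis.
(c) Putting this together gives p.

3*x + 2*y + 2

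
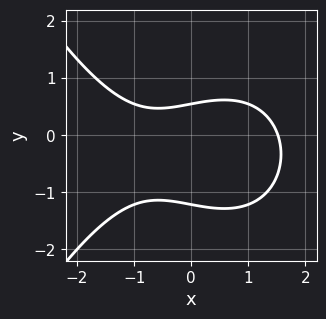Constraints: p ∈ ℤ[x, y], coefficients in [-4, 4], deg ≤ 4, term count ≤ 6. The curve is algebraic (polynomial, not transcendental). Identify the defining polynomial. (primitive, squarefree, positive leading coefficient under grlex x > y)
1. deg p = 3. No degree-2 curve has this shape.
2. Putting this together gives p.

x^3 + 3*y^2 - x + 2*y - 2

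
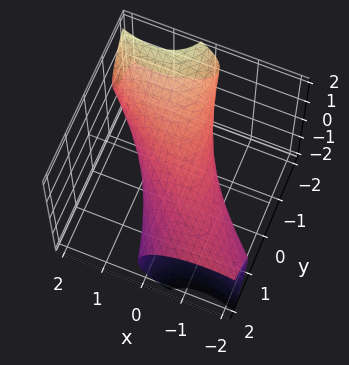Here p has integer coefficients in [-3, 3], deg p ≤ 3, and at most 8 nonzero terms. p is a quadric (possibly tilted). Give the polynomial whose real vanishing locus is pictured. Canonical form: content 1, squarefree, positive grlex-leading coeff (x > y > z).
Degree: a generic line meets the surface in up to 2 points, so deg p = 2.
Observable constraints: the x-axis gridline crossings are at x ∈ {-1, 1}.
The integer polynomial consistent with all of this is the stated p.

2*x^2 + 3*x*y + y^2 + 3*y*z + 3*z^2 - 2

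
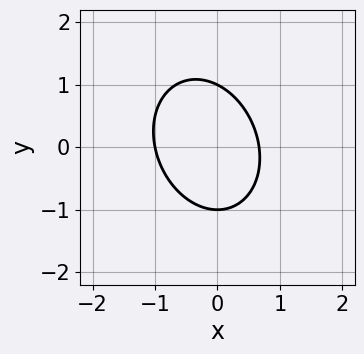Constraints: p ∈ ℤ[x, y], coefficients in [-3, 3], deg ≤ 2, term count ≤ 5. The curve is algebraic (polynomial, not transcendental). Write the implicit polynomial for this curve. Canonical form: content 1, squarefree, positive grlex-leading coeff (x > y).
First, deg p = 2. A generic line meets the curve in up to 2 points.
Then, from the axis intercepts and sections: it crosses the x-axis at the gridline x = -1; among the integer gridlines, it crosses the y-axis at y ∈ {-1, 1}.
Finally, together with the visible shape, these determine p as stated.

3*x^2 + x*y + 2*y^2 + x - 2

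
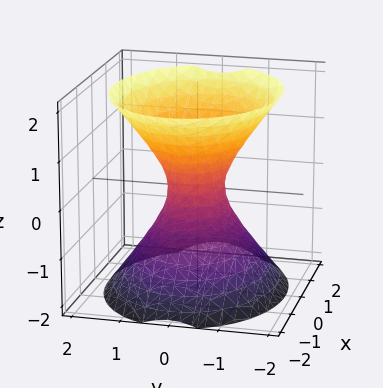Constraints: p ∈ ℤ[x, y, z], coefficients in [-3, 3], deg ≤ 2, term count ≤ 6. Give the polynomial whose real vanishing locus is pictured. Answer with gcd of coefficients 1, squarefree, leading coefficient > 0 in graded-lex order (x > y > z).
1. deg p = 2. One connected sheet with a waist; a quadric.
2. Symmetries: it's symmetric under y → −y, forcing even powers of y; the z ↦ −z reflection is a symmetry, so z appears only in even powers; the x ↦ −x reflection is a symmetry, so x appears only in even powers.
3. From the axis intercepts and sections: no z-intercept at any integer in the box.
4. Putting this together gives p.

2*x^2 + 3*y^2 - 2*z^2 - 1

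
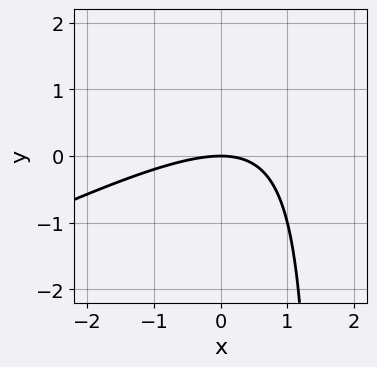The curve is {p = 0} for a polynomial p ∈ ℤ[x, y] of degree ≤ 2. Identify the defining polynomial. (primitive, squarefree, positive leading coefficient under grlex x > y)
1. Degree: no degree-1 curve has this shape, so deg p = 2.
2. Against the integer gridlines: it crosses the y-axis at the gridline y = 0; one x-axis crossing is at x = 0.
3. The integer polynomial consistent with all of this is the stated p.

x^2 - 2*x*y + 3*y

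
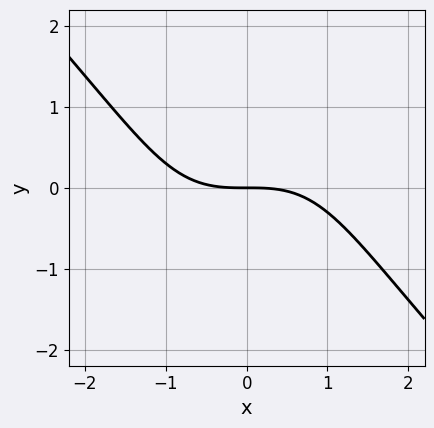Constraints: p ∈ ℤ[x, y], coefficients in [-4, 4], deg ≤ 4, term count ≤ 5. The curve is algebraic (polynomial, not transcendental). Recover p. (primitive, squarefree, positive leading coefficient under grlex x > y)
x^3 - x*y^2 + 3*y

First, degree: a generic line meets the curve in up to 3 points, so deg p = 3.
Then, reading off the gridlines: it crosses the x-axis at the gridline x = 0; it crosses the y-axis at the gridline y = 0.
Finally, solving for integer coefficients yields p as stated.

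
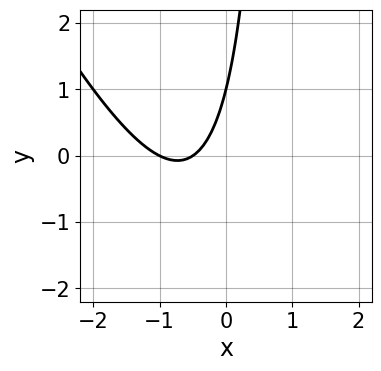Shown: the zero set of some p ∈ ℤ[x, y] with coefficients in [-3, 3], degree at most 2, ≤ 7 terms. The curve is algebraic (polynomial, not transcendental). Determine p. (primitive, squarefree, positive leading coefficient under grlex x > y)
1. deg p = 2. A generic line meets the curve in up to 2 points.
2. Checking where it meets the axes: it meets the x-axis at x = -1 (among the integer gridlines); one y-axis crossing is at y = 1.
3. Solving for integer coefficients yields p as stated.

2*x^2 + x*y + 3*x - y + 1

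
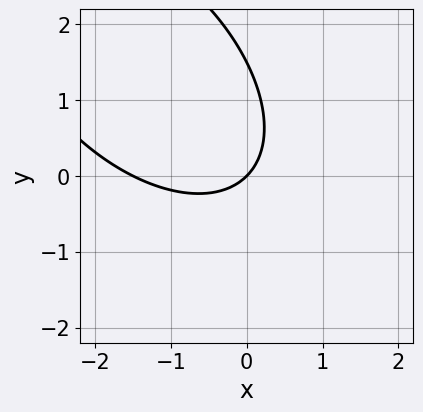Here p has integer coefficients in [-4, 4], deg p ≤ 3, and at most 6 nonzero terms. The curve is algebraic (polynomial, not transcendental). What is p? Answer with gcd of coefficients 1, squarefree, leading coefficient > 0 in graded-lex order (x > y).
2*x^2 + 2*x*y + 2*y^2 + 3*x - 3*y

1. The degree is 2 — the shape is more complex than any degree-1 curve.
2. Against the integer gridlines: one x-axis crossing is at x = 0; it crosses the y-axis at the gridline y = 0.
3. The integer polynomial consistent with all of this is the stated p.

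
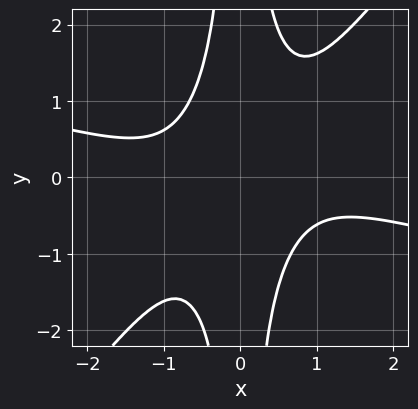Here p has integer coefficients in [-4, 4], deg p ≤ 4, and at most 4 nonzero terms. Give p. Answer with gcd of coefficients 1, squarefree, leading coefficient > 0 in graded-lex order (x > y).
x^4 + 3*x^3*y - 3*x^2*y^2 + 2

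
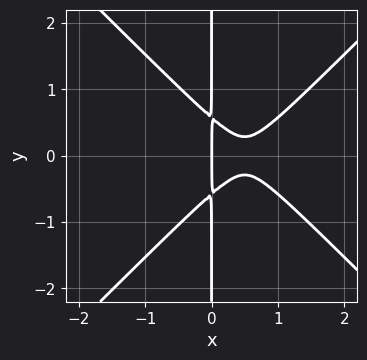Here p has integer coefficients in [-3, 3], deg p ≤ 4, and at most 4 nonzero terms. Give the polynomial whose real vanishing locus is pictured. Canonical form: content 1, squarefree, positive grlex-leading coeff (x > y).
(a) Degree: the shape is more complex than any degree-2 curve, so deg p = 3.
(b) Symmetries: the y ↦ −y reflection is a symmetry, so y appears only in even powers.
(c) Against the integer gridlines: every point of the y-axis in the box is on the curve; one x-axis crossing is at x = 0.
(d) Fitting integer coefficients to these (and the overall shape) gives p.

3*x^3 - 3*x*y^2 - 3*x^2 + x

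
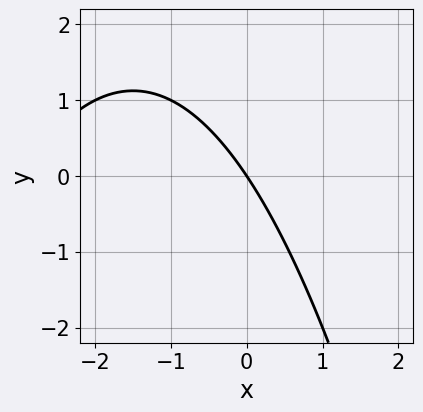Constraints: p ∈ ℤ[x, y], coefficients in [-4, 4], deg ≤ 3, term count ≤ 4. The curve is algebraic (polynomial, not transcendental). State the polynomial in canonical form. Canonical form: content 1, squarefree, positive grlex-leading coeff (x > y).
1. Degree: the shape is more complex than any degree-1 curve, so deg p = 2.
2. From the axis intercepts and sections: it crosses the y-axis at the gridline y = 0; it meets the x-axis at x = 0 (among the integer gridlines).
3. Assembling these constraints gives the stated polynomial.

x^2 + 3*x + 2*y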